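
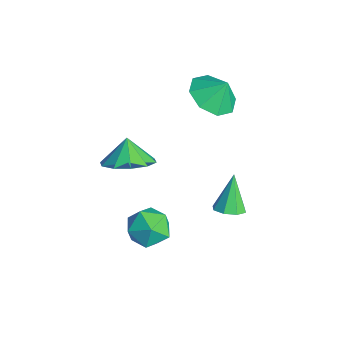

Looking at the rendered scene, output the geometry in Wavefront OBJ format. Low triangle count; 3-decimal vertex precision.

v -0.443 3.003 1.891
v 0.224 2.226 2.075
v -0.137 3.477 2.789
v 0.551 2.816 1.651
v 0.296 3.515 1.369
v -0.392 3.914 1.392
v -1.11 3.779 1.708
v -1.437 3.19 2.132
v -1.182 2.491 2.414
v -0.494 2.092 2.391
v 2.219 -1.204 1.951
v 3.024 -0.754 2.388
v 1.661 -1.056 2.829
v 2.685 -0.308 2.097
v 2.168 -0.205 1.751
v 1.671 -0.483 1.482
v 1.383 -1.036 1.391
v 1.414 -1.654 1.515
v 1.753 -2.099 1.806
v 2.27 -2.203 2.152
v 2.767 -1.924 2.421
v 3.055 -1.371 2.511
v 3.748 -0.358 0.009
v 4.376 -0.444 -0.666
v 2.984 -1.516 -0.554
v 3.612 -1.602 -1.229
v 3.84 -1.807 -0.356
v 4.312 -1.092 -0.008
v 3.048 -0.868 -1.212
v 3.52 -0.153 -0.864
v 3.943 -0.759 -1.42
v 4.432 -1.34 -0.891
v 2.928 -0.62 -0.329
v 3.417 -1.201 0.2
v 2.468 2.593 -2.246
v 2.879 2.208 -1.922
v 1.792 3.027 -0.874
v 3.056 2.669 -1.98
v 2.889 3.086 -2.194
v 2.475 3.214 -2.439
v 2.057 2.979 -2.57
v 1.88 2.517 -2.512
v 2.047 2.101 -2.298
v 2.461 1.973 -2.054
f 2 1 4
f 2 4 3
f 4 1 5
f 4 5 3
f 5 1 6
f 5 6 3
f 6 1 7
f 6 7 3
f 7 1 8
f 7 8 3
f 8 1 9
f 8 9 3
f 9 1 10
f 9 10 3
f 10 1 2
f 10 2 3
f 12 11 14
f 12 14 13
f 14 11 15
f 14 15 13
f 15 11 16
f 15 16 13
f 16 11 17
f 16 17 13
f 17 11 18
f 17 18 13
f 18 11 19
f 18 19 13
f 19 11 20
f 19 20 13
f 20 11 21
f 20 21 13
f 21 11 22
f 21 22 13
f 22 11 12
f 22 12 13
f 23 34 28
f 23 28 24
f 23 24 30
f 23 30 33
f 23 33 34
f 24 28 32
f 28 34 27
f 34 33 25
f 33 30 29
f 30 24 31
f 26 32 27
f 26 27 25
f 26 25 29
f 26 29 31
f 26 31 32
f 27 32 28
f 25 27 34
f 29 25 33
f 31 29 30
f 32 31 24
f 36 35 38
f 36 38 37
f 38 35 39
f 38 39 37
f 39 35 40
f 39 40 37
f 40 35 41
f 40 41 37
f 41 35 42
f 41 42 37
f 42 35 43
f 42 43 37
f 43 35 44
f 43 44 37
f 44 35 36
f 44 36 37



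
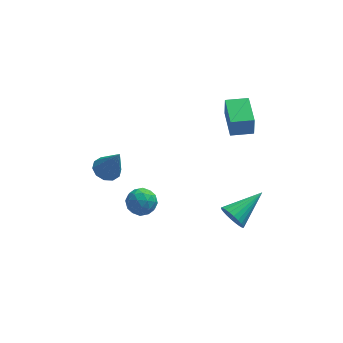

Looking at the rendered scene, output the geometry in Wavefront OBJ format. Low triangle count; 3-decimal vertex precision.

v 2.618 1.962 -0.354
v 2.617 1.944 0.806
v 2.534 3.779 -0.327
v 2.534 3.762 0.833
v 3.846 2.018 -0.353
v 3.846 2.001 0.807
v 3.763 3.836 -0.326
v 3.762 3.818 0.834
v 2.209 -2.87 -2.049
v 2.672 -3.156 -2.621
v 3.811 -1.75 -1.311
v 2.558 -2.904 -2.757
v 2.391 -2.646 -2.784
v 2.196 -2.423 -2.7
v 2.003 -2.268 -2.517
v 1.841 -2.204 -2.262
v 1.736 -2.242 -1.975
v 1.702 -2.375 -1.699
v 1.745 -2.584 -1.477
v 1.859 -2.836 -1.341
v 2.026 -3.094 -1.314
v 2.221 -3.317 -1.398
v 2.414 -3.473 -1.581
v 2.576 -3.536 -1.836
v 2.682 -3.498 -2.123
v 2.716 -3.365 -2.399
v -3.789 -0.658 0.245
v -3.076 -0.554 0.003
v -3.151 -1.102 1.935
v -3.234 -0.144 0.171
v -3.604 0.069 0.366
v -4.044 0.005 0.516
v -4.388 -0.313 0.562
v -4.502 -0.762 0.487
v -4.344 -1.172 0.32
v -3.974 -1.385 0.124
v -3.534 -1.321 -0.026
v -3.191 -1.003 -0.072
v -2.89 -3.003 0.596
v -2.246 -2.793 0.132
v -2.314 -4.167 0.868
v -1.67 -3.957 0.404
v -1.808 -3.57 1.115
v -2.164 -2.851 0.946
v -2.396 -4.109 0.054
v -2.752 -3.39 -0.115
v -1.941 -3.476 -0.202
v -1.578 -3.143 0.453
v -2.982 -3.817 0.547
v -2.619 -3.484 1.202
v -2.619 -2.796 0.34
v -1.941 -4.164 0.66
v -2.022 -3.937 1.077
v -1.644 -3.813 0.805
v -2.571 -2.83 0.819
v -2.192 -2.706 0.546
v -1.935 -3.163 1.124
v -2.368 -4.254 0.454
v -1.989 -4.13 0.181
v -2.916 -3.147 0.195
v -2.538 -3.023 -0.077
v -2.625 -3.797 -0.124
v -2.061 -3.074 -0.129
v -1.722 -3.758 0.031
v -2.149 -3.848 -0.175
v -2.358 -3.425 -0.274
v -1.848 -2.878 0.256
v -1.509 -3.562 0.416
v -1.59 -3.335 0.834
v -1.799 -2.912 0.735
v -1.668 -3.28 0.06
v -3.051 -3.398 0.584
v -2.712 -4.082 0.744
v -2.761 -4.048 0.265
v -2.97 -3.625 0.166
v -2.838 -3.202 0.969
v -2.499 -3.886 1.129
v -2.202 -3.535 1.274
v -2.411 -3.112 1.175
v -2.892 -3.68 0.94
f 2 4 1
f 5 2 1
f 1 4 3
f 3 5 1
f 2 8 4
f 6 2 5
f 6 8 2
f 4 8 3
f 7 5 3
f 3 8 7
f 7 6 5
f 8 6 7
f 10 9 12
f 10 12 11
f 12 9 13
f 12 13 11
f 13 9 14
f 13 14 11
f 14 9 15
f 14 15 11
f 15 9 16
f 15 16 11
f 16 9 17
f 16 17 11
f 17 9 18
f 17 18 11
f 18 9 19
f 18 19 11
f 19 9 20
f 19 20 11
f 20 9 21
f 20 21 11
f 21 9 22
f 21 22 11
f 22 9 23
f 22 23 11
f 23 9 24
f 23 24 11
f 24 9 25
f 24 25 11
f 25 9 26
f 25 26 11
f 26 9 10
f 26 10 11
f 28 27 30
f 28 30 29
f 30 27 31
f 30 31 29
f 31 27 32
f 31 32 29
f 32 27 33
f 32 33 29
f 33 27 34
f 33 34 29
f 34 27 35
f 34 35 29
f 35 27 36
f 35 36 29
f 36 27 37
f 36 37 29
f 37 27 38
f 37 38 29
f 38 27 28
f 38 28 29
f 39 76 55
f 76 50 79
f 55 79 44
f 76 79 55
f 39 55 51
f 55 44 56
f 51 56 40
f 55 56 51
f 39 51 60
f 51 40 61
f 60 61 46
f 51 61 60
f 39 60 72
f 60 46 75
f 72 75 49
f 60 75 72
f 39 72 76
f 72 49 80
f 76 80 50
f 72 80 76
f 40 56 67
f 56 44 70
f 67 70 48
f 56 70 67
f 44 79 57
f 79 50 78
f 57 78 43
f 79 78 57
f 50 80 77
f 80 49 73
f 77 73 41
f 80 73 77
f 49 75 74
f 75 46 62
f 74 62 45
f 75 62 74
f 46 61 66
f 61 40 63
f 66 63 47
f 61 63 66
f 42 68 54
f 68 48 69
f 54 69 43
f 68 69 54
f 42 54 52
f 54 43 53
f 52 53 41
f 54 53 52
f 42 52 59
f 52 41 58
f 59 58 45
f 52 58 59
f 42 59 64
f 59 45 65
f 64 65 47
f 59 65 64
f 42 64 68
f 64 47 71
f 68 71 48
f 64 71 68
f 43 69 57
f 69 48 70
f 57 70 44
f 69 70 57
f 41 53 77
f 53 43 78
f 77 78 50
f 53 78 77
f 45 58 74
f 58 41 73
f 74 73 49
f 58 73 74
f 47 65 66
f 65 45 62
f 66 62 46
f 65 62 66
f 48 71 67
f 71 47 63
f 67 63 40
f 71 63 67



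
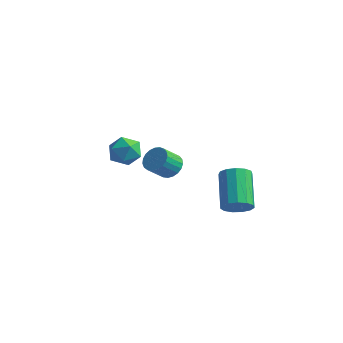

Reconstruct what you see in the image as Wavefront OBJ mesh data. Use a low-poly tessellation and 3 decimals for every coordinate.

v 2.995 -0.653 -1.258
v 3.454 -0.211 -1.318
v 2.585 0.834 -0.281
v 2.125 0.393 -0.222
v 3.217 -0.147 -1.582
v 2.348 0.898 -0.545
v 2.909 -0.243 -1.743
v 2.04 0.802 -0.706
v 2.629 -0.47 -1.75
v 1.759 0.576 -0.713
v 2.464 -0.754 -1.602
v 1.595 0.292 -0.565
v 2.468 -1.006 -1.344
v 1.599 0.039 -0.307
v 2.639 -1.146 -1.059
v 1.77 -0.101 -0.022
v 2.923 -1.13 -0.838
v 2.054 -0.084 0.199
v 3.23 -0.961 -0.75
v 2.361 0.084 0.287
v 3.462 -0.695 -0.823
v 2.593 0.35 0.214
v 3.546 -0.416 -1.035
v 2.676 0.63 0.002
v -1.935 1.6 -1.879
v -1.37 1.358 -1.961
v -1.58 0.638 -1.284
v -2.145 0.88 -1.201
v -1.329 1.526 -1.77
v -1.539 0.806 -1.092
v -1.393 1.706 -1.597
v -1.603 0.987 -0.92
v -1.55 1.869 -1.473
v -1.76 1.149 -0.796
v -1.774 1.985 -1.42
v -1.984 1.265 -0.743
v -2.026 2.034 -1.445
v -2.236 1.314 -0.768
v -2.262 2.008 -1.546
v -2.472 1.289 -0.869
v -2.442 1.912 -1.704
v -2.651 1.192 -1.027
v -2.533 1.761 -1.892
v -2.743 1.042 -1.215
v -2.522 1.583 -2.078
v -2.732 0.864 -1.401
v -2.409 1.408 -2.229
v -2.619 0.688 -1.552
v -2.214 1.265 -2.32
v -2.424 0.546 -1.643
v -1.971 1.181 -2.334
v -2.18 0.462 -1.657
v -1.721 1.169 -2.27
v -1.931 0.45 -1.593
v -1.509 1.231 -2.138
v -1.719 0.512 -1.461
v -0.421 -3.313 1.541
v 0.164 -2.954 1.701
v -0.164 -4.086 2.339
v 0.421 -3.727 2.499
v -0.211 -3.456 2.653
v -0.37 -2.979 2.159
v 0.37 -4.061 1.881
v 0.211 -3.584 1.387
v 0.653 -3.417 1.91
v 0.294 -3.043 2.387
v -0.294 -3.997 1.653
v -0.653 -3.623 2.13
f 2 1 5
f 2 5 3
f 3 5 6
f 3 6 4
f 5 1 7
f 5 7 6
f 6 7 8
f 6 8 4
f 7 1 9
f 7 9 8
f 8 9 10
f 8 10 4
f 9 1 11
f 9 11 10
f 10 11 12
f 10 12 4
f 11 1 13
f 11 13 12
f 12 13 14
f 12 14 4
f 13 1 15
f 13 15 14
f 14 15 16
f 14 16 4
f 15 1 17
f 15 17 16
f 16 17 18
f 16 18 4
f 17 1 19
f 17 19 18
f 18 19 20
f 18 20 4
f 19 1 21
f 19 21 20
f 20 21 22
f 20 22 4
f 21 1 23
f 21 23 22
f 22 23 24
f 22 24 4
f 23 1 2
f 23 2 24
f 24 2 3
f 24 3 4
f 26 25 29
f 26 29 27
f 27 29 30
f 27 30 28
f 29 25 31
f 29 31 30
f 30 31 32
f 30 32 28
f 31 25 33
f 31 33 32
f 32 33 34
f 32 34 28
f 33 25 35
f 33 35 34
f 34 35 36
f 34 36 28
f 35 25 37
f 35 37 36
f 36 37 38
f 36 38 28
f 37 25 39
f 37 39 38
f 38 39 40
f 38 40 28
f 39 25 41
f 39 41 40
f 40 41 42
f 40 42 28
f 41 25 43
f 41 43 42
f 42 43 44
f 42 44 28
f 43 25 45
f 43 45 44
f 44 45 46
f 44 46 28
f 45 25 47
f 45 47 46
f 46 47 48
f 46 48 28
f 47 25 49
f 47 49 48
f 48 49 50
f 48 50 28
f 49 25 51
f 49 51 50
f 50 51 52
f 50 52 28
f 51 25 53
f 51 53 52
f 52 53 54
f 52 54 28
f 53 25 55
f 53 55 54
f 54 55 56
f 54 56 28
f 55 25 26
f 55 26 56
f 56 26 27
f 56 27 28
f 57 68 62
f 57 62 58
f 57 58 64
f 57 64 67
f 57 67 68
f 58 62 66
f 62 68 61
f 68 67 59
f 67 64 63
f 64 58 65
f 60 66 61
f 60 61 59
f 60 59 63
f 60 63 65
f 60 65 66
f 61 66 62
f 59 61 68
f 63 59 67
f 65 63 64
f 66 65 58



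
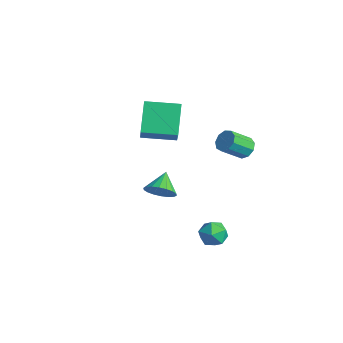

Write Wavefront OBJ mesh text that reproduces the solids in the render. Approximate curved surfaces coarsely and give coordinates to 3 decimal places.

v 3.827 3.223 -3.42
v 4.091 2.812 -4.105
v 2.549 2.828 -3.675
v 2.813 2.417 -4.36
v 3.024 2.138 -3.594
v 3.813 2.383 -3.437
v 2.827 3.257 -4.343
v 3.616 3.502 -4.186
v 3.472 2.833 -4.675
v 3.595 2.141 -4.213
v 3.045 3.499 -3.567
v 3.168 2.807 -3.105
v 1.442 0.965 -1.11
v 1.956 1.589 -1.336
v 0.758 1.775 -0.43
v 1.696 1.594 -1.605
v 1.386 1.475 -1.775
v 1.086 1.254 -1.814
v 0.857 0.976 -1.713
v 0.744 0.696 -1.493
v 0.77 0.469 -1.197
v 0.928 0.34 -0.883
v 1.189 0.335 -0.615
v 1.499 0.455 -0.445
v 1.798 0.675 -0.406
v 2.027 0.953 -0.507
v 2.14 1.234 -0.727
v 2.115 1.461 -1.023
v -1.139 1.542 1.434
v -2.199 2.455 2.734
v -2.278 2.242 0.014
v -3.337 3.156 1.314
v -0.043 3.024 1.286
v -1.102 3.938 2.586
v -1.181 3.725 -0.134
v -2.241 4.638 1.166
v 3.751 4.31 2.209
v 4.337 4.094 2.071
v 4.156 3.035 2.952
v 3.569 3.25 3.091
v 4.356 4.372 2.409
v 4.174 3.313 3.29
v 4.091 4.621 2.653
v 3.91 3.561 3.535
v 3.667 4.724 2.69
v 3.486 3.664 3.571
v 3.282 4.633 2.502
v 3.101 3.574 3.383
v 3.117 4.391 2.177
v 2.935 3.332 3.058
v 3.248 4.111 1.867
v 3.066 3.052 2.748
v 3.614 3.924 1.717
v 3.433 2.864 2.599
v 4.044 3.917 1.798
v 3.863 2.858 2.679
f 1 12 6
f 1 6 2
f 1 2 8
f 1 8 11
f 1 11 12
f 2 6 10
f 6 12 5
f 12 11 3
f 11 8 7
f 8 2 9
f 4 10 5
f 4 5 3
f 4 3 7
f 4 7 9
f 4 9 10
f 5 10 6
f 3 5 12
f 7 3 11
f 9 7 8
f 10 9 2
f 14 13 16
f 14 16 15
f 16 13 17
f 16 17 15
f 17 13 18
f 17 18 15
f 18 13 19
f 18 19 15
f 19 13 20
f 19 20 15
f 20 13 21
f 20 21 15
f 21 13 22
f 21 22 15
f 22 13 23
f 22 23 15
f 23 13 24
f 23 24 15
f 24 13 25
f 24 25 15
f 25 13 26
f 25 26 15
f 26 13 27
f 26 27 15
f 27 13 28
f 27 28 15
f 28 13 14
f 28 14 15
f 30 32 29
f 33 30 29
f 29 32 31
f 31 33 29
f 30 36 32
f 34 30 33
f 34 36 30
f 32 36 31
f 35 33 31
f 31 36 35
f 35 34 33
f 36 34 35
f 38 37 41
f 38 41 39
f 39 41 42
f 39 42 40
f 41 37 43
f 41 43 42
f 42 43 44
f 42 44 40
f 43 37 45
f 43 45 44
f 44 45 46
f 44 46 40
f 45 37 47
f 45 47 46
f 46 47 48
f 46 48 40
f 47 37 49
f 47 49 48
f 48 49 50
f 48 50 40
f 49 37 51
f 49 51 50
f 50 51 52
f 50 52 40
f 51 37 53
f 51 53 52
f 52 53 54
f 52 54 40
f 53 37 55
f 53 55 54
f 54 55 56
f 54 56 40
f 55 37 38
f 55 38 56
f 56 38 39
f 56 39 40



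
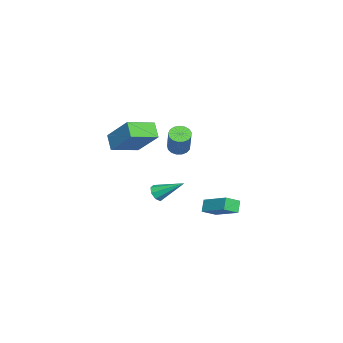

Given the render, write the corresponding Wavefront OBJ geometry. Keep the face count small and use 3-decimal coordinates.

v -2.866 -0.694 0.151
v -2.428 -0.424 -0.213
v -1.395 -0.137 1.246
v -1.834 -0.406 1.609
v -2.606 -0.195 -0.132
v -1.573 0.093 1.326
v -2.843 -0.079 0.013
v -1.811 0.208 1.472
v -3.086 -0.105 0.19
v -2.054 0.183 1.649
v -3.279 -0.265 0.358
v -2.246 0.022 1.817
v -3.377 -0.524 0.479
v -2.344 -0.236 1.937
v -3.358 -0.821 0.524
v -2.325 -0.534 1.982
v -3.226 -1.09 0.484
v -2.194 -0.802 1.942
v -3.012 -1.267 0.367
v -1.98 -0.98 1.826
v -2.765 -1.314 0.201
v -1.732 -1.026 1.66
v -2.541 -1.218 0.024
v -1.508 -0.93 1.482
v -2.391 -1.002 -0.125
v -1.359 -0.715 1.334
v -2.35 -0.716 -0.21
v -1.318 -0.428 1.248
v -2.271 1.595 -3.677
v -1.731 0.926 -3.228
v -1.228 3 -2.837
v -0.688 2.331 -2.389
v -1.752 1.589 -4.311
v -1.212 0.92 -3.863
v -0.709 2.994 -3.472
v -0.169 2.325 -3.023
v -1.693 -1.647 -2.959
v -1.396 -1.395 -3.402
v -1.507 -0.113 -1.961
v -1.841 -1.323 -3.43
v -2.199 -1.441 -3.182
v -2.261 -1.68 -2.803
v -1.99 -1.899 -2.516
v -1.545 -1.971 -2.489
v -1.186 -1.853 -2.737
v -1.125 -1.614 -3.115
v 2.863 -3.032 2.313
v 2.204 -3.379 3.025
v 1.827 -1.846 1.933
v 1.169 -2.192 2.645
v 3.791 -1.748 3.795
v 3.133 -2.094 4.507
v 2.756 -0.561 3.415
v 2.097 -0.908 4.127
f 2 1 5
f 2 5 3
f 3 5 6
f 3 6 4
f 5 1 7
f 5 7 6
f 6 7 8
f 6 8 4
f 7 1 9
f 7 9 8
f 8 9 10
f 8 10 4
f 9 1 11
f 9 11 10
f 10 11 12
f 10 12 4
f 11 1 13
f 11 13 12
f 12 13 14
f 12 14 4
f 13 1 15
f 13 15 14
f 14 15 16
f 14 16 4
f 15 1 17
f 15 17 16
f 16 17 18
f 16 18 4
f 17 1 19
f 17 19 18
f 18 19 20
f 18 20 4
f 19 1 21
f 19 21 20
f 20 21 22
f 20 22 4
f 21 1 23
f 21 23 22
f 22 23 24
f 22 24 4
f 23 1 25
f 23 25 24
f 24 25 26
f 24 26 4
f 25 1 27
f 25 27 26
f 26 27 28
f 26 28 4
f 27 1 2
f 27 2 28
f 28 2 3
f 28 3 4
f 30 32 29
f 33 30 29
f 29 32 31
f 31 33 29
f 30 36 32
f 34 30 33
f 34 36 30
f 32 36 31
f 35 33 31
f 31 36 35
f 35 34 33
f 36 34 35
f 38 37 40
f 38 40 39
f 40 37 41
f 40 41 39
f 41 37 42
f 41 42 39
f 42 37 43
f 42 43 39
f 43 37 44
f 43 44 39
f 44 37 45
f 44 45 39
f 45 37 46
f 45 46 39
f 46 37 38
f 46 38 39
f 48 50 47
f 51 48 47
f 47 50 49
f 49 51 47
f 48 54 50
f 52 48 51
f 52 54 48
f 50 54 49
f 53 51 49
f 49 54 53
f 53 52 51
f 54 52 53



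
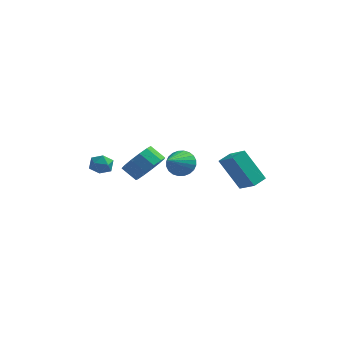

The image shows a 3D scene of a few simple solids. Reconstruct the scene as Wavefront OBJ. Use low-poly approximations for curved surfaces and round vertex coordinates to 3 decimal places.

v 2.729 2.977 0.907
v 3.653 2.375 1.558
v 3.109 3.769 1.101
v 4.033 3.168 1.752
v 3.887 2.852 -0.852
v 4.811 2.251 -0.201
v 4.267 3.645 -0.658
v 5.191 3.043 -0.007
v -2.511 0.986 0.76
v -2.142 0.759 1.302
v -3.218 0.121 0.878
v -2.849 -0.106 1.42
v -3.216 0.48 1.472
v -2.78 1.015 1.399
v -2.58 -0.135 0.781
v -2.144 0.4 0.708
v -2.185 0.066 1.315
v -2.578 0.446 1.742
v -2.782 0.434 0.438
v -3.175 0.814 0.865
v 0.134 -0.196 1.505
v 0.732 -0.379 2.298
v -0.056 -0.228 2.928
v -0.654 -0.044 2.135
v 0.762 0.181 2.201
v -0.026 0.332 2.831
v 0.593 0.621 1.883
v -0.196 0.773 2.512
v 0.278 0.802 1.445
v -0.51 0.954 2.074
v -0.083 0.666 1.026
v -0.871 0.818 1.655
v -0.374 0.257 0.759
v -1.163 0.409 1.389
v -0.505 -0.296 0.729
v -1.293 -0.145 1.359
v -0.432 -0.817 0.946
v -1.22 -0.666 1.575
v -0.18 -1.141 1.34
v -0.968 -0.99 1.969
v 0.172 -1.165 1.786
v -0.616 -1.014 2.416
v 0.512 -0.881 2.144
v -0.276 -0.73 2.773
v 0.897 2.477 0.712
v 1.493 2.707 1.241
v 0.663 0.783 1.708
v 1.23 2.828 1.386
v 0.916 2.896 1.428
v 0.6 2.9 1.361
v 0.328 2.84 1.195
v 0.143 2.725 0.956
v 0.073 2.572 0.679
v 0.128 2.404 0.407
v 0.3 2.248 0.182
v 0.563 2.127 0.037
v 0.877 2.059 -0.005
v 1.194 2.054 0.062
v 1.466 2.114 0.228
v 1.651 2.23 0.468
v 1.721 2.383 0.744
v 1.666 2.55 1.016
f 2 4 1
f 5 2 1
f 1 4 3
f 3 5 1
f 2 8 4
f 6 2 5
f 6 8 2
f 4 8 3
f 7 5 3
f 3 8 7
f 7 6 5
f 8 6 7
f 9 20 14
f 9 14 10
f 9 10 16
f 9 16 19
f 9 19 20
f 10 14 18
f 14 20 13
f 20 19 11
f 19 16 15
f 16 10 17
f 12 18 13
f 12 13 11
f 12 11 15
f 12 15 17
f 12 17 18
f 13 18 14
f 11 13 20
f 15 11 19
f 17 15 16
f 18 17 10
f 22 21 25
f 22 25 23
f 23 25 26
f 23 26 24
f 25 21 27
f 25 27 26
f 26 27 28
f 26 28 24
f 27 21 29
f 27 29 28
f 28 29 30
f 28 30 24
f 29 21 31
f 29 31 30
f 30 31 32
f 30 32 24
f 31 21 33
f 31 33 32
f 32 33 34
f 32 34 24
f 33 21 35
f 33 35 34
f 34 35 36
f 34 36 24
f 35 21 37
f 35 37 36
f 36 37 38
f 36 38 24
f 37 21 39
f 37 39 38
f 38 39 40
f 38 40 24
f 39 21 41
f 39 41 40
f 40 41 42
f 40 42 24
f 41 21 43
f 41 43 42
f 42 43 44
f 42 44 24
f 43 21 22
f 43 22 44
f 44 22 23
f 44 23 24
f 46 45 48
f 46 48 47
f 48 45 49
f 48 49 47
f 49 45 50
f 49 50 47
f 50 45 51
f 50 51 47
f 51 45 52
f 51 52 47
f 52 45 53
f 52 53 47
f 53 45 54
f 53 54 47
f 54 45 55
f 54 55 47
f 55 45 56
f 55 56 47
f 56 45 57
f 56 57 47
f 57 45 58
f 57 58 47
f 58 45 59
f 58 59 47
f 59 45 60
f 59 60 47
f 60 45 61
f 60 61 47
f 61 45 62
f 61 62 47
f 62 45 46
f 62 46 47



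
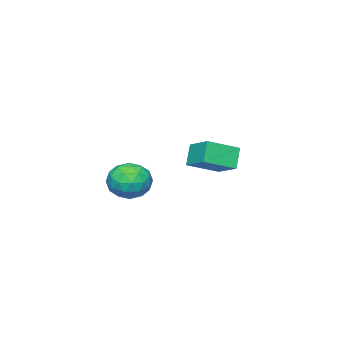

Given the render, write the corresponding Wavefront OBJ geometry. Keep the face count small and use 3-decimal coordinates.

v -4.247 0.592 3.475
v -3.023 -0.117 4.03
v -3.809 1.787 4.034
v -2.584 1.078 4.589
v -3.696 0.822 2.551
v -2.471 0.113 3.106
v -3.257 2.017 3.11
v -2.033 1.308 3.665
v 0.969 1.004 2.96
v 1.622 1.253 3.598
v 1.238 -0.473 3.262
v 1.891 -0.224 3.9
v 0.976 -0.053 4.068
v 0.809 0.86 3.882
v 2.051 -0.08 2.978
v 1.884 0.833 2.792
v 2.29 0.584 3.609
v 1.626 0.6 4.283
v 1.234 0.18 2.577
v 0.57 0.196 3.251
v 1.272 1.258 3.253
v 1.588 -0.478 3.607
v 1.05 -0.378 3.706
v 1.434 -0.231 4.081
v 0.794 1.027 3.419
v 1.178 1.173 3.794
v 0.798 0.405 4.071
v 1.682 -0.393 3.066
v 2.066 -0.247 3.441
v 1.426 1.011 2.779
v 1.81 1.158 3.154
v 2.062 0.375 2.789
v 2.048 1.011 3.634
v 2.207 0.143 3.812
v 2.301 0.228 3.27
v 2.203 0.764 3.16
v 1.658 1.021 4.03
v 1.816 0.153 4.208
v 1.278 0.253 4.306
v 1.18 0.789 4.197
v 2.051 0.627 4.037
v 1.044 0.627 2.652
v 1.202 -0.241 2.83
v 1.68 -0.009 2.663
v 1.582 0.527 2.554
v 0.653 0.637 3.048
v 0.812 -0.231 3.226
v 0.657 0.016 3.7
v 0.559 0.552 3.59
v 0.809 0.153 2.823
f 2 4 1
f 5 2 1
f 1 4 3
f 3 5 1
f 2 8 4
f 6 2 5
f 6 8 2
f 4 8 3
f 7 5 3
f 3 8 7
f 7 6 5
f 8 6 7
f 9 46 25
f 46 20 49
f 25 49 14
f 46 49 25
f 9 25 21
f 25 14 26
f 21 26 10
f 25 26 21
f 9 21 30
f 21 10 31
f 30 31 16
f 21 31 30
f 9 30 42
f 30 16 45
f 42 45 19
f 30 45 42
f 9 42 46
f 42 19 50
f 46 50 20
f 42 50 46
f 10 26 37
f 26 14 40
f 37 40 18
f 26 40 37
f 14 49 27
f 49 20 48
f 27 48 13
f 49 48 27
f 20 50 47
f 50 19 43
f 47 43 11
f 50 43 47
f 19 45 44
f 45 16 32
f 44 32 15
f 45 32 44
f 16 31 36
f 31 10 33
f 36 33 17
f 31 33 36
f 12 38 24
f 38 18 39
f 24 39 13
f 38 39 24
f 12 24 22
f 24 13 23
f 22 23 11
f 24 23 22
f 12 22 29
f 22 11 28
f 29 28 15
f 22 28 29
f 12 29 34
f 29 15 35
f 34 35 17
f 29 35 34
f 12 34 38
f 34 17 41
f 38 41 18
f 34 41 38
f 13 39 27
f 39 18 40
f 27 40 14
f 39 40 27
f 11 23 47
f 23 13 48
f 47 48 20
f 23 48 47
f 15 28 44
f 28 11 43
f 44 43 19
f 28 43 44
f 17 35 36
f 35 15 32
f 36 32 16
f 35 32 36
f 18 41 37
f 41 17 33
f 37 33 10
f 41 33 37



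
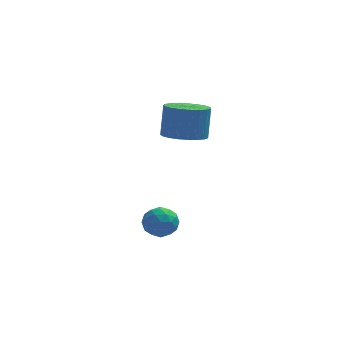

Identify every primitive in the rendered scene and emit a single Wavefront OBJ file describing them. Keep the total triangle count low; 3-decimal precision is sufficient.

v 1.999 -2.36 -2.223
v 2.388 -2.216 -1.577
v 2.372 -3.544 -2.183
v 2.761 -3.4 -1.537
v 1.993 -3.393 -1.533
v 1.763 -2.661 -1.557
v 2.997 -3.099 -2.203
v 2.767 -2.367 -2.227
v 3.005 -2.673 -1.564
v 2.384 -2.854 -1.15
v 2.376 -2.906 -2.61
v 1.755 -3.087 -2.196
v 2.161 -2.184 -1.903
v 2.599 -3.576 -1.857
v 2.148 -3.572 -1.854
v 2.377 -3.487 -1.474
v 1.793 -2.446 -1.892
v 2.022 -2.361 -1.512
v 1.79 -3.053 -1.486
v 2.738 -3.399 -2.248
v 2.967 -3.314 -1.868
v 2.383 -2.273 -2.286
v 2.612 -2.188 -1.906
v 2.97 -2.707 -2.274
v 2.752 -2.368 -1.516
v 2.971 -3.064 -1.493
v 3.11 -2.887 -1.884
v 2.974 -2.457 -1.899
v 2.387 -2.475 -1.273
v 2.607 -3.17 -1.25
v 2.155 -3.166 -1.247
v 2.02 -2.736 -1.262
v 2.75 -2.743 -1.266
v 2.153 -2.59 -2.51
v 2.373 -3.285 -2.487
v 2.74 -3.024 -2.498
v 2.605 -2.594 -2.513
v 1.789 -2.696 -2.267
v 2.008 -3.392 -2.244
v 1.786 -3.303 -1.861
v 1.65 -2.873 -1.876
v 2.01 -3.017 -2.494
v 3.369 -1.624 2.206
v 4.121 -1.139 1.954
v 4.264 -0.65 3.323
v 3.511 -1.136 3.574
v 3.837 -0.884 1.893
v 3.979 -0.396 3.261
v 3.471 -0.757 1.886
v 3.614 -0.269 3.254
v 3.088 -0.78 1.934
v 3.231 -0.292 3.302
v 2.754 -0.949 2.029
v 2.897 -0.461 3.398
v 2.526 -1.235 2.155
v 2.668 -0.747 3.523
v 2.443 -1.588 2.289
v 2.586 -1.1 3.658
v 2.521 -1.947 2.409
v 2.663 -1.459 3.778
v 2.745 -2.251 2.494
v 2.888 -1.762 3.863
v 3.077 -2.446 2.529
v 3.22 -1.958 3.898
v 3.459 -2.499 2.508
v 3.602 -2.011 3.877
v 3.826 -2.401 2.435
v 3.969 -1.912 3.804
v 4.114 -2.168 2.322
v 4.257 -1.68 3.691
v 4.273 -1.842 2.189
v 4.415 -1.353 3.558
v 4.275 -1.478 2.059
v 4.418 -0.989 3.427
f 1 38 17
f 38 12 41
f 17 41 6
f 38 41 17
f 1 17 13
f 17 6 18
f 13 18 2
f 17 18 13
f 1 13 22
f 13 2 23
f 22 23 8
f 13 23 22
f 1 22 34
f 22 8 37
f 34 37 11
f 22 37 34
f 1 34 38
f 34 11 42
f 38 42 12
f 34 42 38
f 2 18 29
f 18 6 32
f 29 32 10
f 18 32 29
f 6 41 19
f 41 12 40
f 19 40 5
f 41 40 19
f 12 42 39
f 42 11 35
f 39 35 3
f 42 35 39
f 11 37 36
f 37 8 24
f 36 24 7
f 37 24 36
f 8 23 28
f 23 2 25
f 28 25 9
f 23 25 28
f 4 30 16
f 30 10 31
f 16 31 5
f 30 31 16
f 4 16 14
f 16 5 15
f 14 15 3
f 16 15 14
f 4 14 21
f 14 3 20
f 21 20 7
f 14 20 21
f 4 21 26
f 21 7 27
f 26 27 9
f 21 27 26
f 4 26 30
f 26 9 33
f 30 33 10
f 26 33 30
f 5 31 19
f 31 10 32
f 19 32 6
f 31 32 19
f 3 15 39
f 15 5 40
f 39 40 12
f 15 40 39
f 7 20 36
f 20 3 35
f 36 35 11
f 20 35 36
f 9 27 28
f 27 7 24
f 28 24 8
f 27 24 28
f 10 33 29
f 33 9 25
f 29 25 2
f 33 25 29
f 44 43 47
f 44 47 45
f 45 47 48
f 45 48 46
f 47 43 49
f 47 49 48
f 48 49 50
f 48 50 46
f 49 43 51
f 49 51 50
f 50 51 52
f 50 52 46
f 51 43 53
f 51 53 52
f 52 53 54
f 52 54 46
f 53 43 55
f 53 55 54
f 54 55 56
f 54 56 46
f 55 43 57
f 55 57 56
f 56 57 58
f 56 58 46
f 57 43 59
f 57 59 58
f 58 59 60
f 58 60 46
f 59 43 61
f 59 61 60
f 60 61 62
f 60 62 46
f 61 43 63
f 61 63 62
f 62 63 64
f 62 64 46
f 63 43 65
f 63 65 64
f 64 65 66
f 64 66 46
f 65 43 67
f 65 67 66
f 66 67 68
f 66 68 46
f 67 43 69
f 67 69 68
f 68 69 70
f 68 70 46
f 69 43 71
f 69 71 70
f 70 71 72
f 70 72 46
f 71 43 73
f 71 73 72
f 72 73 74
f 72 74 46
f 73 43 44
f 73 44 74
f 74 44 45
f 74 45 46



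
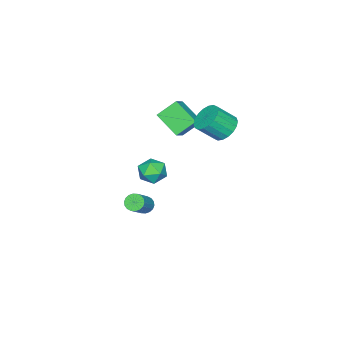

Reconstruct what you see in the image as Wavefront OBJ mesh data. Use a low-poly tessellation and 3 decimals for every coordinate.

v -0.508 -3.238 -4.484
v -0.122 -3.44 -4.882
v 1.113 -3.224 -3.794
v 0.728 -3.022 -3.396
v -0.125 -3.182 -4.93
v 1.11 -2.966 -3.842
v -0.204 -2.935 -4.889
v 1.031 -2.719 -3.801
v -0.343 -2.748 -4.768
v 0.892 -2.532 -3.68
v -0.515 -2.658 -4.591
v 0.72 -2.442 -3.503
v -0.685 -2.683 -4.393
v 0.55 -2.467 -3.305
v -0.82 -2.818 -4.213
v 0.415 -2.601 -3.125
v -0.893 -3.036 -4.086
v 0.342 -2.82 -2.998
v -0.89 -3.294 -4.038
v 0.345 -3.078 -2.95
v -0.811 -3.541 -4.079
v 0.424 -3.325 -2.991
v -0.672 -3.728 -4.2
v 0.563 -3.512 -3.112
v -0.5 -3.818 -4.377
v 0.735 -3.602 -3.289
v -0.33 -3.793 -4.575
v 0.905 -3.577 -3.487
v -0.195 -3.659 -4.755
v 1.04 -3.442 -3.667
v 1.596 -0.631 0.547
v 2.124 -1.342 0.424
v 0.456 -1.398 0.096
v 0.984 -2.109 -0.027
v 0.811 -1.818 0.801
v 1.516 -1.344 1.079
v 1.064 -1.396 -0.559
v 1.769 -0.922 -0.281
v 1.795 -1.815 -0.26
v 1.638 -2.076 0.581
v 0.942 -0.664 -0.061
v 0.785 -0.925 0.78
v -2.4 0.818 2.46
v -1.832 0.495 1.798
v -1.073 -0.262 2.818
v -1.64 0.062 3.48
v -1.645 0.844 1.917
v -0.885 0.088 2.938
v -1.607 1.188 2.144
v -0.848 0.432 3.165
v -1.726 1.459 2.433
v -0.967 0.703 3.454
v -1.979 1.603 2.728
v -1.219 0.847 3.749
v -2.315 1.591 2.969
v -1.555 0.835 3.99
v -2.668 1.427 3.11
v -1.908 0.671 4.131
v -2.967 1.142 3.122
v -2.208 0.385 4.142
v -3.155 0.792 3.002
v -2.395 0.036 4.023
v -3.192 0.448 2.775
v -2.433 -0.308 3.796
v -3.073 0.177 2.486
v -2.314 -0.579 3.507
v -2.821 0.033 2.191
v -2.061 -0.723 3.212
v -2.485 0.045 1.95
v -1.725 -0.711 2.971
v -2.132 0.209 1.809
v -1.372 -0.547 2.83
v -2.353 -0.656 2.429
v -2.6 -2.125 3.347
v -1.413 -0.416 3.065
v -1.659 -1.886 3.983
v -1.541 -1.374 1.497
v -1.787 -2.844 2.415
v -0.6 -1.135 2.133
v -0.847 -2.604 3.051
f 2 1 5
f 2 5 3
f 3 5 6
f 3 6 4
f 5 1 7
f 5 7 6
f 6 7 8
f 6 8 4
f 7 1 9
f 7 9 8
f 8 9 10
f 8 10 4
f 9 1 11
f 9 11 10
f 10 11 12
f 10 12 4
f 11 1 13
f 11 13 12
f 12 13 14
f 12 14 4
f 13 1 15
f 13 15 14
f 14 15 16
f 14 16 4
f 15 1 17
f 15 17 16
f 16 17 18
f 16 18 4
f 17 1 19
f 17 19 18
f 18 19 20
f 18 20 4
f 19 1 21
f 19 21 20
f 20 21 22
f 20 22 4
f 21 1 23
f 21 23 22
f 22 23 24
f 22 24 4
f 23 1 25
f 23 25 24
f 24 25 26
f 24 26 4
f 25 1 27
f 25 27 26
f 26 27 28
f 26 28 4
f 27 1 29
f 27 29 28
f 28 29 30
f 28 30 4
f 29 1 2
f 29 2 30
f 30 2 3
f 30 3 4
f 31 42 36
f 31 36 32
f 31 32 38
f 31 38 41
f 31 41 42
f 32 36 40
f 36 42 35
f 42 41 33
f 41 38 37
f 38 32 39
f 34 40 35
f 34 35 33
f 34 33 37
f 34 37 39
f 34 39 40
f 35 40 36
f 33 35 42
f 37 33 41
f 39 37 38
f 40 39 32
f 44 43 47
f 44 47 45
f 45 47 48
f 45 48 46
f 47 43 49
f 47 49 48
f 48 49 50
f 48 50 46
f 49 43 51
f 49 51 50
f 50 51 52
f 50 52 46
f 51 43 53
f 51 53 52
f 52 53 54
f 52 54 46
f 53 43 55
f 53 55 54
f 54 55 56
f 54 56 46
f 55 43 57
f 55 57 56
f 56 57 58
f 56 58 46
f 57 43 59
f 57 59 58
f 58 59 60
f 58 60 46
f 59 43 61
f 59 61 60
f 60 61 62
f 60 62 46
f 61 43 63
f 61 63 62
f 62 63 64
f 62 64 46
f 63 43 65
f 63 65 64
f 64 65 66
f 64 66 46
f 65 43 67
f 65 67 66
f 66 67 68
f 66 68 46
f 67 43 69
f 67 69 68
f 68 69 70
f 68 70 46
f 69 43 71
f 69 71 70
f 70 71 72
f 70 72 46
f 71 43 44
f 71 44 72
f 72 44 45
f 72 45 46
f 74 76 73
f 77 74 73
f 73 76 75
f 75 77 73
f 74 80 76
f 78 74 77
f 78 80 74
f 76 80 75
f 79 77 75
f 75 80 79
f 79 78 77
f 80 78 79



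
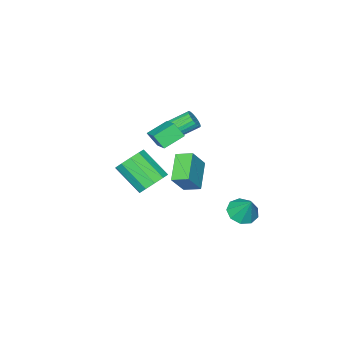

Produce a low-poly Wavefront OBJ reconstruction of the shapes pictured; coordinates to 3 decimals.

v 0.531 2.146 -0.801
v -0.716 1.221 0.166
v 0.109 3.017 -0.513
v -1.138 2.092 0.455
v 1.498 2.188 0.485
v 0.251 1.263 1.453
v 1.076 3.059 0.774
v -0.171 2.134 1.741
v 2.628 2.045 0.698
v 3.566 1.992 0.459
v 3.811 0.441 1.762
v 2.872 0.495 2.002
v 3.514 2.371 0.92
v 3.759 0.821 2.223
v 3.124 2.626 1.296
v 3.368 1.076 2.599
v 2.544 2.659 1.445
v 2.788 1.109 2.748
v 1.996 2.458 1.308
v 2.241 0.907 2.611
v 1.689 2.099 0.938
v 1.934 0.548 2.241
v 1.741 1.719 0.477
v 1.986 0.169 1.78
v 2.132 1.464 0.101
v 2.376 -0.086 1.404
v 2.712 1.431 -0.048
v 2.956 -0.119 1.255
v 3.259 1.633 0.089
v 3.504 0.082 1.392
v -2.828 3.341 -3.701
v -2.143 3.815 -4.114
v -2.612 4.179 -2.379
v -2.699 4.109 -4.209
v -3.315 4.043 -4.067
v -3.704 3.649 -3.753
v -3.683 3.111 -3.415
v -3.262 2.68 -3.211
v -2.638 2.558 -3.235
v -2.103 2.803 -3.478
v -1.907 3.299 -3.825
v 0.322 1.483 3.262
v 0.537 0.922 4.037
v 1.006 2.693 3.947
v 1.222 2.132 4.722
v 1.478 1.148 2.698
v 1.694 0.587 3.473
v 2.163 2.358 3.383
v 2.378 1.797 4.158
v -2.289 -1.425 0.946
v -1.82 -1.09 1.199
v -2.722 -0.379 1.928
v -3.191 -0.715 1.674
v -1.887 -0.941 0.971
v -2.789 -0.23 1.7
v -2.033 -0.888 0.738
v -2.936 -0.177 1.466
v -2.231 -0.942 0.546
v -3.133 -0.231 1.274
v -2.439 -1.091 0.433
v -3.341 -0.38 1.162
v -2.618 -1.307 0.422
v -3.52 -0.596 1.15
v -2.732 -1.546 0.515
v -3.634 -0.835 1.243
v -2.758 -1.761 0.692
v -3.66 -1.05 1.421
v -2.691 -1.91 0.92
v -3.593 -1.199 1.649
v -2.544 -1.963 1.154
v -3.447 -1.252 1.882
v -2.347 -1.909 1.346
v -3.249 -1.198 2.074
v -2.139 -1.76 1.458
v -3.041 -1.049 2.187
v -1.96 -1.544 1.47
v -2.862 -0.833 2.198
v -1.846 -1.305 1.377
v -2.748 -0.594 2.105
f 2 4 1
f 5 2 1
f 1 4 3
f 3 5 1
f 2 8 4
f 6 2 5
f 6 8 2
f 4 8 3
f 7 5 3
f 3 8 7
f 7 6 5
f 8 6 7
f 10 9 13
f 10 13 11
f 11 13 14
f 11 14 12
f 13 9 15
f 13 15 14
f 14 15 16
f 14 16 12
f 15 9 17
f 15 17 16
f 16 17 18
f 16 18 12
f 17 9 19
f 17 19 18
f 18 19 20
f 18 20 12
f 19 9 21
f 19 21 20
f 20 21 22
f 20 22 12
f 21 9 23
f 21 23 22
f 22 23 24
f 22 24 12
f 23 9 25
f 23 25 24
f 24 25 26
f 24 26 12
f 25 9 27
f 25 27 26
f 26 27 28
f 26 28 12
f 27 9 29
f 27 29 28
f 28 29 30
f 28 30 12
f 29 9 10
f 29 10 30
f 30 10 11
f 30 11 12
f 32 31 34
f 32 34 33
f 34 31 35
f 34 35 33
f 35 31 36
f 35 36 33
f 36 31 37
f 36 37 33
f 37 31 38
f 37 38 33
f 38 31 39
f 38 39 33
f 39 31 40
f 39 40 33
f 40 31 41
f 40 41 33
f 41 31 32
f 41 32 33
f 43 45 42
f 46 43 42
f 42 45 44
f 44 46 42
f 43 49 45
f 47 43 46
f 47 49 43
f 45 49 44
f 48 46 44
f 44 49 48
f 48 47 46
f 49 47 48
f 51 50 54
f 51 54 52
f 52 54 55
f 52 55 53
f 54 50 56
f 54 56 55
f 55 56 57
f 55 57 53
f 56 50 58
f 56 58 57
f 57 58 59
f 57 59 53
f 58 50 60
f 58 60 59
f 59 60 61
f 59 61 53
f 60 50 62
f 60 62 61
f 61 62 63
f 61 63 53
f 62 50 64
f 62 64 63
f 63 64 65
f 63 65 53
f 64 50 66
f 64 66 65
f 65 66 67
f 65 67 53
f 66 50 68
f 66 68 67
f 67 68 69
f 67 69 53
f 68 50 70
f 68 70 69
f 69 70 71
f 69 71 53
f 70 50 72
f 70 72 71
f 71 72 73
f 71 73 53
f 72 50 74
f 72 74 73
f 73 74 75
f 73 75 53
f 74 50 76
f 74 76 75
f 75 76 77
f 75 77 53
f 76 50 78
f 76 78 77
f 77 78 79
f 77 79 53
f 78 50 51
f 78 51 79
f 79 51 52
f 79 52 53



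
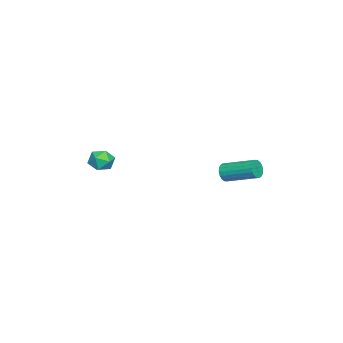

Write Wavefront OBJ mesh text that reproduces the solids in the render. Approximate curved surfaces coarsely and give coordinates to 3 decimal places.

v 2.927 -3.314 1.735
v 3.477 -3.752 1.914
v 2.243 -3.848 2.526
v 2.793 -4.286 2.705
v 2.821 -3.581 2.873
v 3.244 -3.25 2.384
v 2.476 -4.35 2.056
v 2.899 -4.019 1.567
v 3.198 -4.392 2.113
v 3.412 -3.916 2.618
v 2.308 -3.684 1.822
v 2.522 -3.208 2.327
v 0.777 1.798 1.171
v 1.089 1.589 1.587
v 1.395 3.273 2.204
v 1.083 3.482 1.789
v 1.256 1.625 1.405
v 1.561 3.31 2.023
v 1.328 1.696 1.177
v 1.633 3.38 1.795
v 1.291 1.787 0.948
v 1.596 3.471 1.566
v 1.152 1.879 0.763
v 1.457 3.564 1.381
v 0.939 1.956 0.659
v 1.244 3.641 1.277
v 0.694 2.002 0.656
v 0.999 3.686 1.274
v 0.465 2.007 0.756
v 0.771 3.691 1.373
v 0.299 1.97 0.937
v 0.604 3.655 1.555
v 0.227 1.9 1.165
v 0.532 3.584 1.783
v 0.264 1.809 1.394
v 0.569 3.493 2.012
v 0.403 1.716 1.579
v 0.708 3.401 2.197
v 0.616 1.639 1.683
v 0.921 3.324 2.301
v 0.861 1.594 1.686
v 1.166 3.278 2.304
f 1 12 6
f 1 6 2
f 1 2 8
f 1 8 11
f 1 11 12
f 2 6 10
f 6 12 5
f 12 11 3
f 11 8 7
f 8 2 9
f 4 10 5
f 4 5 3
f 4 3 7
f 4 7 9
f 4 9 10
f 5 10 6
f 3 5 12
f 7 3 11
f 9 7 8
f 10 9 2
f 14 13 17
f 14 17 15
f 15 17 18
f 15 18 16
f 17 13 19
f 17 19 18
f 18 19 20
f 18 20 16
f 19 13 21
f 19 21 20
f 20 21 22
f 20 22 16
f 21 13 23
f 21 23 22
f 22 23 24
f 22 24 16
f 23 13 25
f 23 25 24
f 24 25 26
f 24 26 16
f 25 13 27
f 25 27 26
f 26 27 28
f 26 28 16
f 27 13 29
f 27 29 28
f 28 29 30
f 28 30 16
f 29 13 31
f 29 31 30
f 30 31 32
f 30 32 16
f 31 13 33
f 31 33 32
f 32 33 34
f 32 34 16
f 33 13 35
f 33 35 34
f 34 35 36
f 34 36 16
f 35 13 37
f 35 37 36
f 36 37 38
f 36 38 16
f 37 13 39
f 37 39 38
f 38 39 40
f 38 40 16
f 39 13 41
f 39 41 40
f 40 41 42
f 40 42 16
f 41 13 14
f 41 14 42
f 42 14 15
f 42 15 16



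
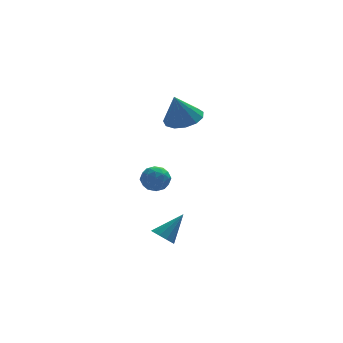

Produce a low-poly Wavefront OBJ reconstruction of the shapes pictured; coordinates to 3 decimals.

v 0.817 1.046 1.743
v 1.586 1.554 2.077
v 0.323 0.814 3.237
v 1.18 1.92 1.999
v 0.659 2.008 1.841
v 0.187 1.792 1.651
v -0.084 1.338 1.491
v -0.069 0.792 1.411
v 0.227 0.327 1.436
v 0.71 0.09 1.559
v 1.227 0.156 1.741
v 1.614 0.505 1.923
v 1.748 1.026 2.048
v -1.389 -0.163 -1.497
v -0.771 -0.25 -1.926
v -0.909 -0.91 -0.654
v -0.291 -0.997 -1.083
v -0.432 -0.33 -0.752
v -0.729 0.131 -1.273
v -0.951 -1.291 -1.307
v -1.248 -0.83 -1.828
v -0.501 -0.947 -1.808
v -0.18 -0.353 -1.465
v -1.5 -0.807 -1.115
v -1.179 -0.213 -0.772
v -1.123 -0.141 -1.786
v -0.557 -1.019 -0.794
v -0.64 -0.627 -0.6
v -0.277 -0.678 -0.852
v -1.098 0.083 -1.402
v -0.734 0.032 -1.654
v -0.535 -0.015 -0.964
v -0.946 -1.192 -0.926
v -0.582 -1.243 -1.178
v -1.403 -0.482 -1.728
v -1.04 -0.533 -1.98
v -1.145 -1.145 -1.616
v -0.6 -0.601 -1.969
v -0.318 -1.041 -1.473
v -0.706 -1.214 -1.604
v -0.88 -0.942 -1.911
v -0.411 -0.252 -1.767
v -0.129 -0.692 -1.271
v -0.212 -0.3 -1.077
v -0.387 -0.029 -1.383
v -0.252 -0.662 -1.698
v -1.551 -0.468 -1.309
v -1.269 -0.908 -0.813
v -1.293 -1.131 -1.197
v -1.468 -0.86 -1.503
v -1.362 -0.119 -1.107
v -1.08 -0.559 -0.611
v -0.8 -0.218 -0.669
v -0.974 0.054 -0.976
v -1.428 -0.498 -0.882
v -0.961 -2.743 -3.958
v -0.494 -3.004 -4.289
v 0.081 -2.317 -2.822
v -0.526 -2.632 -4.399
v -0.725 -2.303 -4.341
v -1.014 -2.141 -4.136
v -1.283 -2.21 -3.863
v -1.429 -2.482 -3.627
v -1.397 -2.854 -3.516
v -1.198 -3.184 -3.575
v -0.909 -3.345 -3.78
v -0.64 -3.277 -4.053
f 2 1 4
f 2 4 3
f 4 1 5
f 4 5 3
f 5 1 6
f 5 6 3
f 6 1 7
f 6 7 3
f 7 1 8
f 7 8 3
f 8 1 9
f 8 9 3
f 9 1 10
f 9 10 3
f 10 1 11
f 10 11 3
f 11 1 12
f 11 12 3
f 12 1 13
f 12 13 3
f 13 1 2
f 13 2 3
f 14 51 30
f 51 25 54
f 30 54 19
f 51 54 30
f 14 30 26
f 30 19 31
f 26 31 15
f 30 31 26
f 14 26 35
f 26 15 36
f 35 36 21
f 26 36 35
f 14 35 47
f 35 21 50
f 47 50 24
f 35 50 47
f 14 47 51
f 47 24 55
f 51 55 25
f 47 55 51
f 15 31 42
f 31 19 45
f 42 45 23
f 31 45 42
f 19 54 32
f 54 25 53
f 32 53 18
f 54 53 32
f 25 55 52
f 55 24 48
f 52 48 16
f 55 48 52
f 24 50 49
f 50 21 37
f 49 37 20
f 50 37 49
f 21 36 41
f 36 15 38
f 41 38 22
f 36 38 41
f 17 43 29
f 43 23 44
f 29 44 18
f 43 44 29
f 17 29 27
f 29 18 28
f 27 28 16
f 29 28 27
f 17 27 34
f 27 16 33
f 34 33 20
f 27 33 34
f 17 34 39
f 34 20 40
f 39 40 22
f 34 40 39
f 17 39 43
f 39 22 46
f 43 46 23
f 39 46 43
f 18 44 32
f 44 23 45
f 32 45 19
f 44 45 32
f 16 28 52
f 28 18 53
f 52 53 25
f 28 53 52
f 20 33 49
f 33 16 48
f 49 48 24
f 33 48 49
f 22 40 41
f 40 20 37
f 41 37 21
f 40 37 41
f 23 46 42
f 46 22 38
f 42 38 15
f 46 38 42
f 57 56 59
f 57 59 58
f 59 56 60
f 59 60 58
f 60 56 61
f 60 61 58
f 61 56 62
f 61 62 58
f 62 56 63
f 62 63 58
f 63 56 64
f 63 64 58
f 64 56 65
f 64 65 58
f 65 56 66
f 65 66 58
f 66 56 67
f 66 67 58
f 67 56 57
f 67 57 58



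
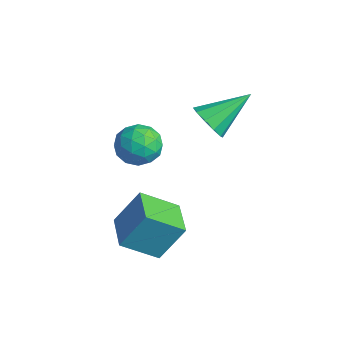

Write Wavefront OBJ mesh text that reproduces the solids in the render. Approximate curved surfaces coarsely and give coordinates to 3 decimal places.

v -1.043 -3.423 -4.524
v -1.502 -4.795 -3.574
v -0.732 -2.503 -3.044
v -1.192 -3.875 -2.095
v 0.512 -3.945 -4.525
v 0.052 -5.317 -3.576
v 0.822 -3.025 -3.046
v 0.363 -4.397 -2.096
v -3.138 -2.451 -0.292
v -2.266 -2.41 -0.732
v -3.434 -3.83 -1.008
v -2.562 -3.789 -1.448
v -2.616 -3.932 -0.482
v -2.433 -3.079 -0.04
v -3.267 -3.161 -1.7
v -3.084 -2.308 -1.258
v -2.346 -2.848 -1.603
v -1.943 -3.325 -0.85
v -3.757 -2.915 -0.89
v -3.354 -3.392 -0.137
v -2.676 -2.309 -0.449
v -3.024 -3.931 -1.291
v -3.056 -4.015 -0.723
v -2.543 -3.991 -0.982
v -2.774 -2.703 -0.042
v -2.261 -2.679 -0.301
v -2.467 -3.573 -0.154
v -3.439 -3.561 -1.439
v -2.926 -3.537 -1.698
v -3.157 -2.249 -0.758
v -2.644 -2.225 -1.017
v -3.233 -2.667 -1.586
v -2.21 -2.543 -1.22
v -2.384 -3.354 -1.64
v -2.799 -2.984 -1.789
v -2.691 -2.483 -1.529
v -1.974 -2.823 -0.777
v -2.148 -3.634 -1.198
v -2.179 -3.718 -0.63
v -2.072 -3.217 -0.37
v -2.02 -3.081 -1.289
v -3.552 -2.606 -0.542
v -3.726 -3.417 -0.963
v -3.628 -3.023 -1.37
v -3.521 -2.522 -1.11
v -3.316 -2.886 -0.1
v -3.49 -3.697 -0.52
v -3.009 -3.757 -0.211
v -2.901 -3.256 0.049
v -3.68 -3.159 -0.451
v -1.541 -0.919 0.534
v -1.062 -1.326 1.121
v -1.419 0.799 1.626
v -0.735 -1.119 0.758
v -0.715 -0.835 0.309
v -1.01 -0.583 -0.054
v -1.509 -0.46 -0.192
v -2.019 -0.512 -0.054
v -2.347 -0.72 0.31
v -2.366 -1.004 0.759
v -2.071 -1.256 1.122
v -1.573 -1.379 1.26
f 2 4 1
f 5 2 1
f 1 4 3
f 3 5 1
f 2 8 4
f 6 2 5
f 6 8 2
f 4 8 3
f 7 5 3
f 3 8 7
f 7 6 5
f 8 6 7
f 9 46 25
f 46 20 49
f 25 49 14
f 46 49 25
f 9 25 21
f 25 14 26
f 21 26 10
f 25 26 21
f 9 21 30
f 21 10 31
f 30 31 16
f 21 31 30
f 9 30 42
f 30 16 45
f 42 45 19
f 30 45 42
f 9 42 46
f 42 19 50
f 46 50 20
f 42 50 46
f 10 26 37
f 26 14 40
f 37 40 18
f 26 40 37
f 14 49 27
f 49 20 48
f 27 48 13
f 49 48 27
f 20 50 47
f 50 19 43
f 47 43 11
f 50 43 47
f 19 45 44
f 45 16 32
f 44 32 15
f 45 32 44
f 16 31 36
f 31 10 33
f 36 33 17
f 31 33 36
f 12 38 24
f 38 18 39
f 24 39 13
f 38 39 24
f 12 24 22
f 24 13 23
f 22 23 11
f 24 23 22
f 12 22 29
f 22 11 28
f 29 28 15
f 22 28 29
f 12 29 34
f 29 15 35
f 34 35 17
f 29 35 34
f 12 34 38
f 34 17 41
f 38 41 18
f 34 41 38
f 13 39 27
f 39 18 40
f 27 40 14
f 39 40 27
f 11 23 47
f 23 13 48
f 47 48 20
f 23 48 47
f 15 28 44
f 28 11 43
f 44 43 19
f 28 43 44
f 17 35 36
f 35 15 32
f 36 32 16
f 35 32 36
f 18 41 37
f 41 17 33
f 37 33 10
f 41 33 37
f 52 51 54
f 52 54 53
f 54 51 55
f 54 55 53
f 55 51 56
f 55 56 53
f 56 51 57
f 56 57 53
f 57 51 58
f 57 58 53
f 58 51 59
f 58 59 53
f 59 51 60
f 59 60 53
f 60 51 61
f 60 61 53
f 61 51 62
f 61 62 53
f 62 51 52
f 62 52 53



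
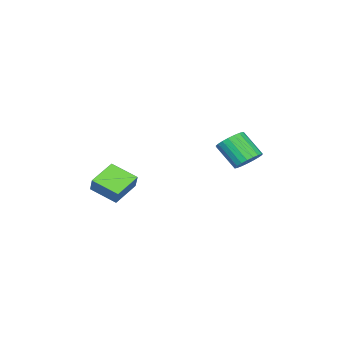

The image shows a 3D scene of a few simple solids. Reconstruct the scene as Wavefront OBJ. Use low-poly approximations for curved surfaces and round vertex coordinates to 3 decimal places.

v -2.732 3.968 2.58
v -2.195 4.188 2.851
v -2.311 3.311 3.791
v -2.848 3.092 3.52
v -2.381 4.337 2.968
v -2.497 3.461 3.908
v -2.628 4.424 3.018
v -2.744 3.547 3.957
v -2.893 4.431 2.992
v -3.009 3.555 3.931
v -3.13 4.358 2.895
v -3.246 3.482 3.834
v -3.298 4.218 2.743
v -3.414 3.342 3.683
v -3.368 4.035 2.564
v -3.484 3.158 3.503
v -3.329 3.84 2.387
v -3.444 2.964 3.327
v -3.186 3.667 2.244
v -3.302 2.791 3.183
v -2.964 3.547 2.158
v -3.08 2.67 3.098
v -2.703 3.499 2.146
v -2.819 2.623 3.086
v -2.446 3.532 2.209
v -2.562 2.656 3.148
v -2.239 3.641 2.336
v -2.355 2.765 3.275
v -2.117 3.806 2.505
v -2.233 2.93 3.445
v -2.102 4 2.687
v -2.218 3.123 3.627
v -0.981 -0.834 0.03
v -0.912 -1.965 0.556
v -2.108 -0.645 0.584
v -2.039 -1.777 1.111
v -0.601 -0.503 0.689
v -0.532 -1.635 1.216
v -1.728 -0.315 1.244
v -1.659 -1.446 1.77
f 2 1 5
f 2 5 3
f 3 5 6
f 3 6 4
f 5 1 7
f 5 7 6
f 6 7 8
f 6 8 4
f 7 1 9
f 7 9 8
f 8 9 10
f 8 10 4
f 9 1 11
f 9 11 10
f 10 11 12
f 10 12 4
f 11 1 13
f 11 13 12
f 12 13 14
f 12 14 4
f 13 1 15
f 13 15 14
f 14 15 16
f 14 16 4
f 15 1 17
f 15 17 16
f 16 17 18
f 16 18 4
f 17 1 19
f 17 19 18
f 18 19 20
f 18 20 4
f 19 1 21
f 19 21 20
f 20 21 22
f 20 22 4
f 21 1 23
f 21 23 22
f 22 23 24
f 22 24 4
f 23 1 25
f 23 25 24
f 24 25 26
f 24 26 4
f 25 1 27
f 25 27 26
f 26 27 28
f 26 28 4
f 27 1 29
f 27 29 28
f 28 29 30
f 28 30 4
f 29 1 31
f 29 31 30
f 30 31 32
f 30 32 4
f 31 1 2
f 31 2 32
f 32 2 3
f 32 3 4
f 34 36 33
f 37 34 33
f 33 36 35
f 35 37 33
f 34 40 36
f 38 34 37
f 38 40 34
f 36 40 35
f 39 37 35
f 35 40 39
f 39 38 37
f 40 38 39



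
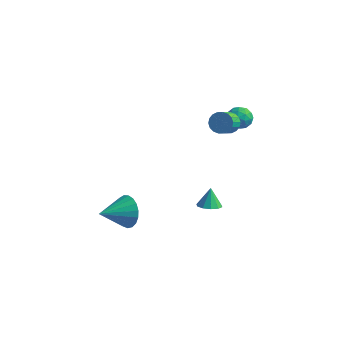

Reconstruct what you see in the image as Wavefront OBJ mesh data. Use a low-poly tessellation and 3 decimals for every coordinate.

v -3.245 -2.43 -4.143
v -2.872 -2.904 -5.026
v -3.935 -3.99 -3.597
v -2.533 -2.956 -4.744
v -2.316 -2.916 -4.357
v -2.26 -2.793 -3.933
v -2.375 -2.606 -3.545
v -2.64 -2.39 -3.261
v -3.01 -2.18 -3.129
v -3.42 -2.014 -3.173
v -3.8 -1.92 -3.384
v -4.084 -1.914 -3.726
v -4.224 -1.997 -4.14
v -4.193 -2.155 -4.555
v -3.999 -2.361 -4.898
v -3.675 -2.579 -5.111
v -3.276 -2.771 -5.156
v 0.802 1.099 2.547
v 1.193 0.82 2.052
v 1.269 -0.039 2.598
v 0.878 0.241 3.093
v 1.4 0.954 2.235
v 1.476 0.095 2.78
v 1.488 1.117 2.48
v 1.565 0.259 3.025
v 1.441 1.277 2.738
v 1.517 0.418 3.283
v 1.267 1.401 2.958
v 1.343 0.543 3.503
v 1.001 1.466 3.097
v 1.077 0.607 3.642
v 0.695 1.458 3.127
v 0.771 0.599 3.672
v 0.411 1.379 3.042
v 0.487 0.52 3.588
v 0.204 1.245 2.86
v 0.28 0.386 3.405
v 0.115 1.081 2.615
v 0.192 0.223 3.16
v 0.163 0.922 2.357
v 0.239 0.063 2.902
v 0.337 0.797 2.137
v 0.413 -0.061 2.682
v 0.603 0.733 1.998
v 0.679 -0.126 2.543
v 0.909 0.741 1.968
v 0.985 -0.118 2.513
v 0.328 0.104 -3.735
v 0.991 -0.053 -3.574
v 0.152 0.496 -2.625
v 0.982 0.354 -3.719
v 0.723 0.666 -3.87
v 0.313 0.763 -3.97
v -0.091 0.609 -3.98
v -0.335 0.261 -3.896
v -0.325 -0.146 -3.751
v -0.066 -0.458 -3.599
v 0.343 -0.555 -3.5
v 0.747 -0.4 -3.49
v 0.456 2.309 2.294
v 1.163 2.398 2.036
v 0.837 1.402 3.024
v 1.544 1.491 2.766
v 1.23 2.025 3.201
v 0.994 2.586 2.749
v 1.006 1.214 2.311
v 0.77 1.775 1.859
v 1.502 1.721 2.046
v 1.64 2.222 2.596
v 0.36 1.578 2.464
v 0.498 2.079 3.014
v 0.776 2.433 2.101
v 1.224 1.367 2.959
v 1.039 1.681 3.215
v 1.454 1.733 3.063
v 0.677 2.543 2.52
v 1.092 2.596 2.368
v 1.131 2.377 3.053
v 0.908 1.204 2.692
v 1.323 1.257 2.54
v 0.546 2.067 1.997
v 0.961 2.119 1.845
v 0.869 1.423 2.007
v 1.391 2.087 1.955
v 1.615 1.554 2.384
v 1.299 1.392 2.117
v 1.16 1.721 1.851
v 1.472 2.382 2.278
v 1.696 1.849 2.708
v 1.511 2.163 2.963
v 1.373 2.493 2.698
v 1.672 1.984 2.284
v 0.304 1.951 2.352
v 0.528 1.418 2.782
v 0.627 1.307 2.362
v 0.489 1.637 2.097
v 0.385 2.246 2.676
v 0.609 1.713 3.105
v 0.84 2.079 3.209
v 0.701 2.408 2.943
v 0.328 1.816 2.776
f 2 1 4
f 2 4 3
f 4 1 5
f 4 5 3
f 5 1 6
f 5 6 3
f 6 1 7
f 6 7 3
f 7 1 8
f 7 8 3
f 8 1 9
f 8 9 3
f 9 1 10
f 9 10 3
f 10 1 11
f 10 11 3
f 11 1 12
f 11 12 3
f 12 1 13
f 12 13 3
f 13 1 14
f 13 14 3
f 14 1 15
f 14 15 3
f 15 1 16
f 15 16 3
f 16 1 17
f 16 17 3
f 17 1 2
f 17 2 3
f 19 18 22
f 19 22 20
f 20 22 23
f 20 23 21
f 22 18 24
f 22 24 23
f 23 24 25
f 23 25 21
f 24 18 26
f 24 26 25
f 25 26 27
f 25 27 21
f 26 18 28
f 26 28 27
f 27 28 29
f 27 29 21
f 28 18 30
f 28 30 29
f 29 30 31
f 29 31 21
f 30 18 32
f 30 32 31
f 31 32 33
f 31 33 21
f 32 18 34
f 32 34 33
f 33 34 35
f 33 35 21
f 34 18 36
f 34 36 35
f 35 36 37
f 35 37 21
f 36 18 38
f 36 38 37
f 37 38 39
f 37 39 21
f 38 18 40
f 38 40 39
f 39 40 41
f 39 41 21
f 40 18 42
f 40 42 41
f 41 42 43
f 41 43 21
f 42 18 44
f 42 44 43
f 43 44 45
f 43 45 21
f 44 18 46
f 44 46 45
f 45 46 47
f 45 47 21
f 46 18 19
f 46 19 47
f 47 19 20
f 47 20 21
f 49 48 51
f 49 51 50
f 51 48 52
f 51 52 50
f 52 48 53
f 52 53 50
f 53 48 54
f 53 54 50
f 54 48 55
f 54 55 50
f 55 48 56
f 55 56 50
f 56 48 57
f 56 57 50
f 57 48 58
f 57 58 50
f 58 48 59
f 58 59 50
f 59 48 49
f 59 49 50
f 60 97 76
f 97 71 100
f 76 100 65
f 97 100 76
f 60 76 72
f 76 65 77
f 72 77 61
f 76 77 72
f 60 72 81
f 72 61 82
f 81 82 67
f 72 82 81
f 60 81 93
f 81 67 96
f 93 96 70
f 81 96 93
f 60 93 97
f 93 70 101
f 97 101 71
f 93 101 97
f 61 77 88
f 77 65 91
f 88 91 69
f 77 91 88
f 65 100 78
f 100 71 99
f 78 99 64
f 100 99 78
f 71 101 98
f 101 70 94
f 98 94 62
f 101 94 98
f 70 96 95
f 96 67 83
f 95 83 66
f 96 83 95
f 67 82 87
f 82 61 84
f 87 84 68
f 82 84 87
f 63 89 75
f 89 69 90
f 75 90 64
f 89 90 75
f 63 75 73
f 75 64 74
f 73 74 62
f 75 74 73
f 63 73 80
f 73 62 79
f 80 79 66
f 73 79 80
f 63 80 85
f 80 66 86
f 85 86 68
f 80 86 85
f 63 85 89
f 85 68 92
f 89 92 69
f 85 92 89
f 64 90 78
f 90 69 91
f 78 91 65
f 90 91 78
f 62 74 98
f 74 64 99
f 98 99 71
f 74 99 98
f 66 79 95
f 79 62 94
f 95 94 70
f 79 94 95
f 68 86 87
f 86 66 83
f 87 83 67
f 86 83 87
f 69 92 88
f 92 68 84
f 88 84 61
f 92 84 88



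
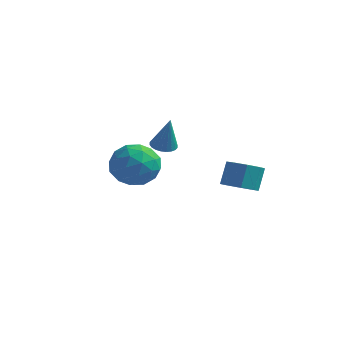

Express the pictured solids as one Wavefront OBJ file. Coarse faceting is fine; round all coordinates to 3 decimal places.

v 1.926 2.191 -0.866
v 2.352 1.585 -0.538
v 2.32 2.144 0.534
v 1.894 2.749 0.206
v 2.714 2.035 -0.762
v 2.682 2.594 0.31
v 2.614 2.577 -1.047
v 2.583 3.136 0.025
v 2.111 2.892 -1.226
v 2.08 3.451 -0.154
v 1.5 2.796 -1.194
v 1.468 3.355 -0.122
v 1.138 2.346 -0.97
v 1.106 2.905 0.102
v 1.237 1.804 -0.685
v 1.206 2.363 0.387
v 1.74 1.489 -0.506
v 1.709 2.048 0.566
v -1.752 2.189 0.754
v -1.335 2.615 0.686
v -1.288 1.991 2.366
v -1.519 2.742 0.755
v -1.739 2.785 0.823
v -1.961 2.737 0.881
v -2.151 2.606 0.919
v -2.28 2.411 0.933
v -2.329 2.182 0.919
v -2.29 1.955 0.88
v -2.169 1.763 0.821
v -1.985 1.636 0.753
v -1.765 1.593 0.684
v -1.543 1.641 0.626
v -1.353 1.772 0.588
v -1.224 1.967 0.574
v -1.175 2.196 0.588
v -1.214 2.423 0.628
v 0.369 -1.96 2.394
v 0.783 -2.661 1.633
v -1.223 -1.979 1.547
v -0.809 -2.68 0.786
v -0.972 -3.027 1.833
v 0.013 -3.015 2.356
v -0.453 -1.625 0.824
v 0.532 -1.613 1.347
v 0.275 -2.454 0.662
v -0.046 -3.32 1.286
v -0.394 -1.32 1.894
v -0.715 -2.186 2.518
v 0.716 -2.308 2.088
v -1.156 -2.332 1.092
v -1.251 -2.535 1.708
v -1.008 -2.947 1.26
v 0.263 -2.516 2.513
v 0.506 -2.929 2.065
v -0.525 -3.144 2.183
v -0.946 -1.711 1.115
v -0.703 -2.124 0.667
v 0.568 -1.693 1.92
v 0.811 -2.105 1.472
v 0.085 -1.496 0.997
v 0.66 -2.599 1.07
v -0.276 -2.611 0.572
v -0.066 -1.99 0.594
v 0.513 -1.983 0.902
v 0.472 -3.108 1.436
v -0.464 -3.12 0.939
v -0.559 -3.324 1.554
v 0.019 -3.316 1.862
v 0.173 -2.987 0.866
v 0.024 -1.52 2.241
v -0.912 -1.532 1.744
v -0.459 -1.324 1.318
v 0.119 -1.316 1.626
v -0.164 -2.029 2.608
v -1.1 -2.041 2.11
v -0.953 -2.657 2.278
v -0.374 -2.65 2.586
v -0.613 -1.653 2.314
f 2 1 5
f 2 5 3
f 3 5 6
f 3 6 4
f 5 1 7
f 5 7 6
f 6 7 8
f 6 8 4
f 7 1 9
f 7 9 8
f 8 9 10
f 8 10 4
f 9 1 11
f 9 11 10
f 10 11 12
f 10 12 4
f 11 1 13
f 11 13 12
f 12 13 14
f 12 14 4
f 13 1 15
f 13 15 14
f 14 15 16
f 14 16 4
f 15 1 17
f 15 17 16
f 16 17 18
f 16 18 4
f 17 1 2
f 17 2 18
f 18 2 3
f 18 3 4
f 20 19 22
f 20 22 21
f 22 19 23
f 22 23 21
f 23 19 24
f 23 24 21
f 24 19 25
f 24 25 21
f 25 19 26
f 25 26 21
f 26 19 27
f 26 27 21
f 27 19 28
f 27 28 21
f 28 19 29
f 28 29 21
f 29 19 30
f 29 30 21
f 30 19 31
f 30 31 21
f 31 19 32
f 31 32 21
f 32 19 33
f 32 33 21
f 33 19 34
f 33 34 21
f 34 19 35
f 34 35 21
f 35 19 36
f 35 36 21
f 36 19 20
f 36 20 21
f 37 74 53
f 74 48 77
f 53 77 42
f 74 77 53
f 37 53 49
f 53 42 54
f 49 54 38
f 53 54 49
f 37 49 58
f 49 38 59
f 58 59 44
f 49 59 58
f 37 58 70
f 58 44 73
f 70 73 47
f 58 73 70
f 37 70 74
f 70 47 78
f 74 78 48
f 70 78 74
f 38 54 65
f 54 42 68
f 65 68 46
f 54 68 65
f 42 77 55
f 77 48 76
f 55 76 41
f 77 76 55
f 48 78 75
f 78 47 71
f 75 71 39
f 78 71 75
f 47 73 72
f 73 44 60
f 72 60 43
f 73 60 72
f 44 59 64
f 59 38 61
f 64 61 45
f 59 61 64
f 40 66 52
f 66 46 67
f 52 67 41
f 66 67 52
f 40 52 50
f 52 41 51
f 50 51 39
f 52 51 50
f 40 50 57
f 50 39 56
f 57 56 43
f 50 56 57
f 40 57 62
f 57 43 63
f 62 63 45
f 57 63 62
f 40 62 66
f 62 45 69
f 66 69 46
f 62 69 66
f 41 67 55
f 67 46 68
f 55 68 42
f 67 68 55
f 39 51 75
f 51 41 76
f 75 76 48
f 51 76 75
f 43 56 72
f 56 39 71
f 72 71 47
f 56 71 72
f 45 63 64
f 63 43 60
f 64 60 44
f 63 60 64
f 46 69 65
f 69 45 61
f 65 61 38
f 69 61 65



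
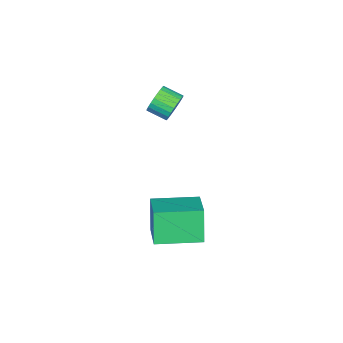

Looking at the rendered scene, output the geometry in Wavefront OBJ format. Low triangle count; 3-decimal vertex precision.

v 3.4 -0.92 -1.41
v 2.778 -1.076 0.228
v 2.712 1.147 -1.475
v 2.089 0.992 0.163
v 4.871 -0.412 -0.803
v 4.248 -0.567 0.835
v 4.182 1.656 -0.868
v 3.56 1.5 0.77
v -1.61 -0.979 2.714
v -1.359 -1.266 2.057
v -1.539 -2.228 2.408
v -1.79 -1.941 3.066
v -1.108 -1.256 2.215
v -1.289 -2.218 2.566
v -0.934 -1.203 2.449
v -1.114 -2.165 2.8
v -0.862 -1.116 2.723
v -1.043 -2.078 3.075
v -0.905 -1.008 2.996
v -1.085 -1.97 3.348
v -1.054 -0.896 3.226
v -1.235 -1.858 3.578
v -1.288 -0.797 3.378
v -1.469 -1.759 3.73
v -1.572 -0.725 3.429
v -1.752 -1.687 3.781
v -1.861 -0.692 3.372
v -2.041 -1.654 3.723
v -2.111 -0.702 3.214
v -2.292 -1.664 3.565
v -2.286 -0.755 2.98
v -2.466 -1.717 3.331
v -2.357 -0.842 2.705
v -2.538 -1.804 3.057
v -2.315 -0.95 2.432
v -2.495 -1.912 2.784
v -2.165 -1.062 2.202
v -2.346 -2.024 2.554
v -1.931 -1.161 2.05
v -2.112 -2.123 2.402
v -1.648 -1.233 1.999
v -1.828 -2.195 2.351
f 2 4 1
f 5 2 1
f 1 4 3
f 3 5 1
f 2 8 4
f 6 2 5
f 6 8 2
f 4 8 3
f 7 5 3
f 3 8 7
f 7 6 5
f 8 6 7
f 10 9 13
f 10 13 11
f 11 13 14
f 11 14 12
f 13 9 15
f 13 15 14
f 14 15 16
f 14 16 12
f 15 9 17
f 15 17 16
f 16 17 18
f 16 18 12
f 17 9 19
f 17 19 18
f 18 19 20
f 18 20 12
f 19 9 21
f 19 21 20
f 20 21 22
f 20 22 12
f 21 9 23
f 21 23 22
f 22 23 24
f 22 24 12
f 23 9 25
f 23 25 24
f 24 25 26
f 24 26 12
f 25 9 27
f 25 27 26
f 26 27 28
f 26 28 12
f 27 9 29
f 27 29 28
f 28 29 30
f 28 30 12
f 29 9 31
f 29 31 30
f 30 31 32
f 30 32 12
f 31 9 33
f 31 33 32
f 32 33 34
f 32 34 12
f 33 9 35
f 33 35 34
f 34 35 36
f 34 36 12
f 35 9 37
f 35 37 36
f 36 37 38
f 36 38 12
f 37 9 39
f 37 39 38
f 38 39 40
f 38 40 12
f 39 9 41
f 39 41 40
f 40 41 42
f 40 42 12
f 41 9 10
f 41 10 42
f 42 10 11
f 42 11 12



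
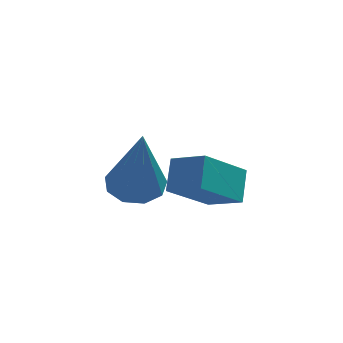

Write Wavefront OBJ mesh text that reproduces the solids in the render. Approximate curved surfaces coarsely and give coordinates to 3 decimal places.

v 1.02 1.942 -3.374
v 1.068 2.55 -2.685
v 0.245 2.38 -3.706
v 0.294 2.988 -3.017
v 1.866 2.812 -4.203
v 1.915 3.42 -3.514
v 1.092 3.25 -4.535
v 1.14 3.858 -3.846
v -0.295 1.402 -3.002
v 0.116 1.873 -2.79
v -0.025 0.318 -1.118
v -0.308 1.973 -2.671
v -0.726 1.806 -2.707
v -0.942 1.45 -2.881
v -0.856 1.072 -3.111
v -0.507 0.848 -3.29
v -0.059 0.883 -3.334
v 0.278 1.162 -3.223
v 0.347 1.552 -3.008
f 2 4 1
f 5 2 1
f 1 4 3
f 3 5 1
f 2 8 4
f 6 2 5
f 6 8 2
f 4 8 3
f 7 5 3
f 3 8 7
f 7 6 5
f 8 6 7
f 10 9 12
f 10 12 11
f 12 9 13
f 12 13 11
f 13 9 14
f 13 14 11
f 14 9 15
f 14 15 11
f 15 9 16
f 15 16 11
f 16 9 17
f 16 17 11
f 17 9 18
f 17 18 11
f 18 9 19
f 18 19 11
f 19 9 10
f 19 10 11



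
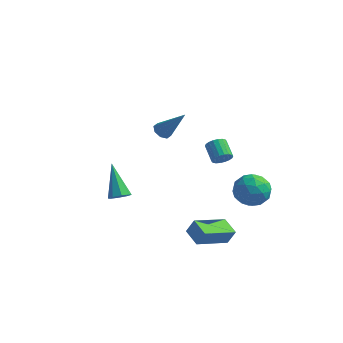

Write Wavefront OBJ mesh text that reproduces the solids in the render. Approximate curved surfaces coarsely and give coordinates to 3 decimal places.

v -3.371 0.052 -2.219
v -3.067 -0.312 -1.805
v -4.389 1.068 -0.581
v -2.826 0.094 -1.907
v -2.905 0.475 -2.191
v -3.257 0.608 -2.493
v -3.676 0.416 -2.634
v -3.917 0.011 -2.532
v -3.838 -0.37 -2.247
v -3.486 -0.504 -1.946
v -1.225 0.73 3.07
v -0.829 0.489 2.756
v 0.025 0.81 4.59
v -0.822 0.917 2.729
v -1.051 1.235 2.901
v -1.383 1.258 3.172
v -1.622 0.972 3.383
v -1.628 0.544 3.411
v -1.399 0.226 3.239
v -1.068 0.203 2.968
v 3.225 -1.517 3.659
v 3.551 -1.086 3.557
v 2.881 -0.451 4.098
v 2.555 -0.883 4.201
v 3.397 -1.085 3.366
v 2.727 -0.451 3.907
v 3.21 -1.17 3.233
v 2.54 -0.535 3.774
v 3.025 -1.324 3.185
v 2.355 -0.689 3.726
v 2.88 -1.516 3.231
v 2.21 -0.881 3.772
v 2.804 -1.708 3.361
v 2.134 -1.073 3.903
v 2.811 -1.862 3.551
v 2.141 -1.227 4.092
v 2.899 -1.949 3.762
v 2.229 -1.314 4.303
v 3.053 -1.949 3.953
v 2.383 -1.315 4.494
v 3.24 -1.865 4.086
v 2.57 -1.23 4.627
v 3.425 -1.711 4.134
v 2.755 -1.076 4.675
v 3.57 -1.519 4.088
v 2.9 -0.884 4.629
v 3.646 -1.327 3.957
v 2.976 -0.692 4.499
v 3.639 -1.173 3.768
v 2.969 -0.538 4.309
v 1.965 -2.913 -1.192
v 2.334 -2.772 -0.372
v 2.856 -1.259 -1.878
v 3.225 -1.118 -1.058
v 2.835 -3.502 -1.482
v 3.204 -3.361 -0.662
v 3.726 -1.848 -2.168
v 4.095 -1.707 -1.348
v 2.438 3.309 -2.18
v 2.798 3.806 -1.288
v 3.002 1.774 -1.552
v 3.362 2.271 -0.66
v 2.297 2.188 -0.841
v 1.949 3.137 -1.23
v 3.851 2.443 -1.61
v 3.503 3.392 -1.999
v 3.671 3.271 -0.936
v 2.711 3.113 -0.461
v 3.089 2.467 -2.379
v 2.129 2.309 -1.904
v 2.569 3.693 -1.789
v 3.231 1.887 -1.051
v 2.605 1.839 -1.157
v 2.817 2.131 -0.633
v 2.07 3.299 -1.755
v 2.281 3.591 -1.231
v 1.987 2.64 -0.968
v 3.519 1.989 -1.609
v 3.73 2.281 -1.085
v 2.983 3.449 -2.207
v 3.195 3.741 -1.683
v 3.813 2.94 -1.872
v 3.294 3.67 -1.058
v 3.625 2.768 -0.689
v 3.912 2.869 -1.247
v 3.708 3.427 -1.476
v 2.729 3.578 -0.779
v 3.06 2.675 -0.409
v 2.435 2.626 -0.516
v 2.23 3.184 -0.744
v 3.243 3.263 -0.572
v 2.74 2.905 -2.431
v 3.071 2.002 -2.061
v 3.57 2.396 -2.096
v 3.365 2.954 -2.324
v 2.175 2.812 -2.151
v 2.506 1.91 -1.782
v 2.092 2.153 -1.364
v 1.888 2.711 -1.593
v 2.557 2.317 -2.268
f 2 1 4
f 2 4 3
f 4 1 5
f 4 5 3
f 5 1 6
f 5 6 3
f 6 1 7
f 6 7 3
f 7 1 8
f 7 8 3
f 8 1 9
f 8 9 3
f 9 1 10
f 9 10 3
f 10 1 2
f 10 2 3
f 12 11 14
f 12 14 13
f 14 11 15
f 14 15 13
f 15 11 16
f 15 16 13
f 16 11 17
f 16 17 13
f 17 11 18
f 17 18 13
f 18 11 19
f 18 19 13
f 19 11 20
f 19 20 13
f 20 11 12
f 20 12 13
f 22 21 25
f 22 25 23
f 23 25 26
f 23 26 24
f 25 21 27
f 25 27 26
f 26 27 28
f 26 28 24
f 27 21 29
f 27 29 28
f 28 29 30
f 28 30 24
f 29 21 31
f 29 31 30
f 30 31 32
f 30 32 24
f 31 21 33
f 31 33 32
f 32 33 34
f 32 34 24
f 33 21 35
f 33 35 34
f 34 35 36
f 34 36 24
f 35 21 37
f 35 37 36
f 36 37 38
f 36 38 24
f 37 21 39
f 37 39 38
f 38 39 40
f 38 40 24
f 39 21 41
f 39 41 40
f 40 41 42
f 40 42 24
f 41 21 43
f 41 43 42
f 42 43 44
f 42 44 24
f 43 21 45
f 43 45 44
f 44 45 46
f 44 46 24
f 45 21 47
f 45 47 46
f 46 47 48
f 46 48 24
f 47 21 49
f 47 49 48
f 48 49 50
f 48 50 24
f 49 21 22
f 49 22 50
f 50 22 23
f 50 23 24
f 52 54 51
f 55 52 51
f 51 54 53
f 53 55 51
f 52 58 54
f 56 52 55
f 56 58 52
f 54 58 53
f 57 55 53
f 53 58 57
f 57 56 55
f 58 56 57
f 59 96 75
f 96 70 99
f 75 99 64
f 96 99 75
f 59 75 71
f 75 64 76
f 71 76 60
f 75 76 71
f 59 71 80
f 71 60 81
f 80 81 66
f 71 81 80
f 59 80 92
f 80 66 95
f 92 95 69
f 80 95 92
f 59 92 96
f 92 69 100
f 96 100 70
f 92 100 96
f 60 76 87
f 76 64 90
f 87 90 68
f 76 90 87
f 64 99 77
f 99 70 98
f 77 98 63
f 99 98 77
f 70 100 97
f 100 69 93
f 97 93 61
f 100 93 97
f 69 95 94
f 95 66 82
f 94 82 65
f 95 82 94
f 66 81 86
f 81 60 83
f 86 83 67
f 81 83 86
f 62 88 74
f 88 68 89
f 74 89 63
f 88 89 74
f 62 74 72
f 74 63 73
f 72 73 61
f 74 73 72
f 62 72 79
f 72 61 78
f 79 78 65
f 72 78 79
f 62 79 84
f 79 65 85
f 84 85 67
f 79 85 84
f 62 84 88
f 84 67 91
f 88 91 68
f 84 91 88
f 63 89 77
f 89 68 90
f 77 90 64
f 89 90 77
f 61 73 97
f 73 63 98
f 97 98 70
f 73 98 97
f 65 78 94
f 78 61 93
f 94 93 69
f 78 93 94
f 67 85 86
f 85 65 82
f 86 82 66
f 85 82 86
f 68 91 87
f 91 67 83
f 87 83 60
f 91 83 87



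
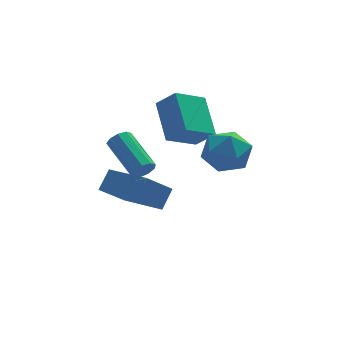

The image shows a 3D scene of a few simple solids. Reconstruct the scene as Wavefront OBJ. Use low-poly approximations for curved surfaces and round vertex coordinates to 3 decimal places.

v -3.209 -1.889 2.558
v -2.965 -1.632 2.205
v -3.488 -0.114 2.949
v -3.731 -0.371 3.302
v -3.286 -1.694 2.104
v -3.809 -0.175 2.849
v -3.571 -1.846 2.216
v -4.094 -0.328 2.96
v -3.686 -2.019 2.488
v -4.209 -0.501 3.232
v -3.578 -2.131 2.792
v -4.101 -0.613 3.536
v -3.297 -2.13 2.987
v -3.82 -0.612 3.731
v -2.975 -2.016 2.981
v -3.497 -0.498 3.725
v -2.762 -1.843 2.777
v -3.284 -0.324 3.521
v -2.758 -1.691 2.471
v -3.281 -0.173 3.215
v -0.276 2.152 0.857
v -1.536 1.684 1.588
v -0.274 3.751 1.884
v -1.534 3.283 2.615
v 0.354 1.657 1.625
v -0.906 1.189 2.356
v 0.356 3.256 2.652
v -0.904 2.788 3.383
v -2.852 2.949 -2.389
v -3.907 2.626 -1.387
v -2.335 3.465 -1.677
v -3.389 3.141 -0.676
v -1.811 1.179 -1.864
v -2.865 0.855 -0.863
v -1.293 1.694 -1.153
v -2.348 1.371 -0.151
v 0.437 1.866 0.914
v 1.342 1.365 0.725
v -0.222 0.435 1.555
v 0.683 -0.066 1.366
v 0.638 0.674 2.111
v 1.045 1.559 1.715
v 0.075 0.241 0.565
v 0.482 1.126 0.169
v 1.118 0.361 0.509
v 1.466 0.628 1.465
v -0.346 1.172 0.815
v 0.002 1.439 1.771
f 2 1 5
f 2 5 3
f 3 5 6
f 3 6 4
f 5 1 7
f 5 7 6
f 6 7 8
f 6 8 4
f 7 1 9
f 7 9 8
f 8 9 10
f 8 10 4
f 9 1 11
f 9 11 10
f 10 11 12
f 10 12 4
f 11 1 13
f 11 13 12
f 12 13 14
f 12 14 4
f 13 1 15
f 13 15 14
f 14 15 16
f 14 16 4
f 15 1 17
f 15 17 16
f 16 17 18
f 16 18 4
f 17 1 19
f 17 19 18
f 18 19 20
f 18 20 4
f 19 1 2
f 19 2 20
f 20 2 3
f 20 3 4
f 22 24 21
f 25 22 21
f 21 24 23
f 23 25 21
f 22 28 24
f 26 22 25
f 26 28 22
f 24 28 23
f 27 25 23
f 23 28 27
f 27 26 25
f 28 26 27
f 30 32 29
f 33 30 29
f 29 32 31
f 31 33 29
f 30 36 32
f 34 30 33
f 34 36 30
f 32 36 31
f 35 33 31
f 31 36 35
f 35 34 33
f 36 34 35
f 37 48 42
f 37 42 38
f 37 38 44
f 37 44 47
f 37 47 48
f 38 42 46
f 42 48 41
f 48 47 39
f 47 44 43
f 44 38 45
f 40 46 41
f 40 41 39
f 40 39 43
f 40 43 45
f 40 45 46
f 41 46 42
f 39 41 48
f 43 39 47
f 45 43 44
f 46 45 38

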